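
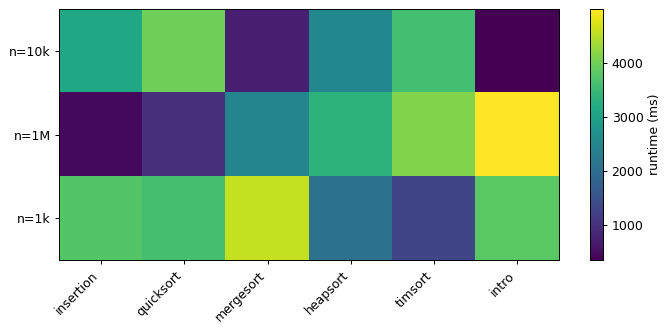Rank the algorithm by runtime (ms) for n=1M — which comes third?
heapsort

Top 4 for n=1M: intro ≈ 5000, timsort ≈ 4000, heapsort ≈ 3500, mergesort ≈ 2500.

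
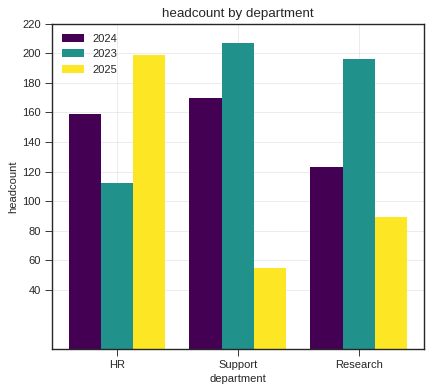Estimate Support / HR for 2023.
Support ≈ 200, HR ≈ 120; 200/120 ≈ 1.67.

≈ 1.67×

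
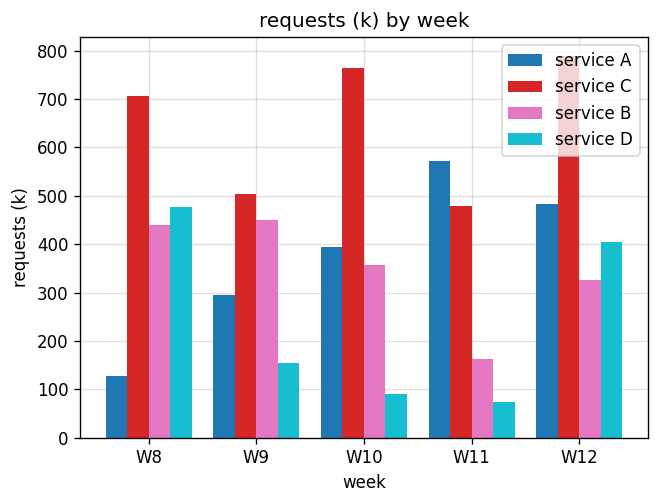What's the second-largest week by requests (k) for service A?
W12

Top 3 for service A: W11 ≈ 600, W12 ≈ 500, W10 ≈ 400.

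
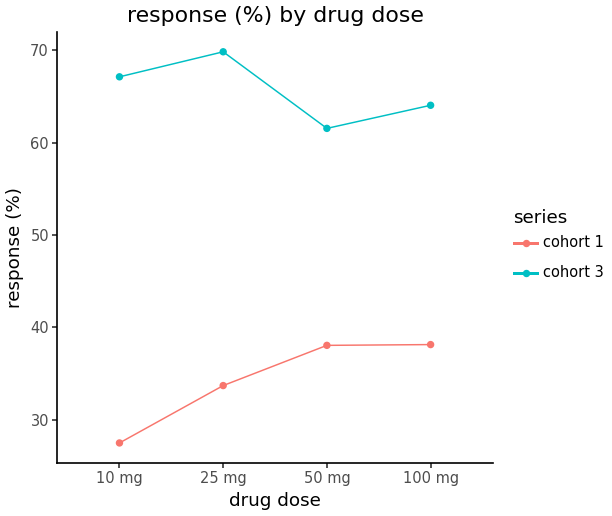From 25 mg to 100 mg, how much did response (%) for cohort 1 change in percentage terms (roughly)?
25 mg ≈ 35, 100 mg ≈ 40; (40 − 35) / 35 ≈ +14.3%.

≈ +14.3%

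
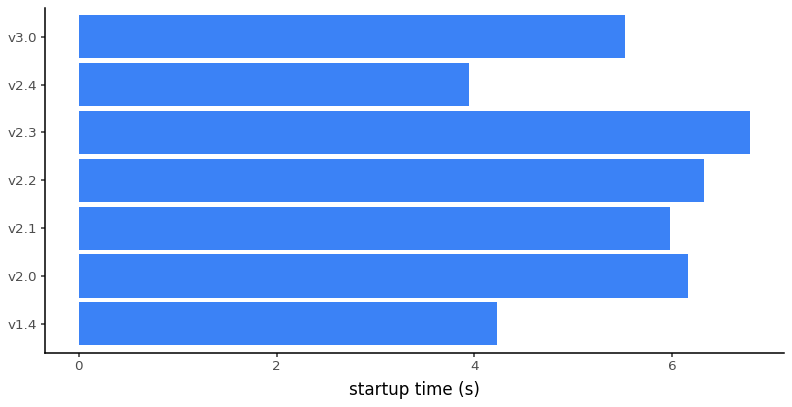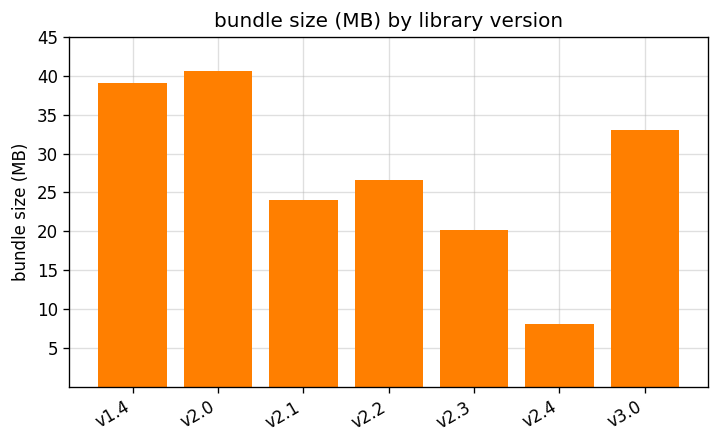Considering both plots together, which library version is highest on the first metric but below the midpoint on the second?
v2.3

Chart 2 median bundle size (MB) ≈ 25; below-median library versions: v2.1, v2.3, v2.4. Among those, v2.3 has the highest startup time (s) (≈ 7).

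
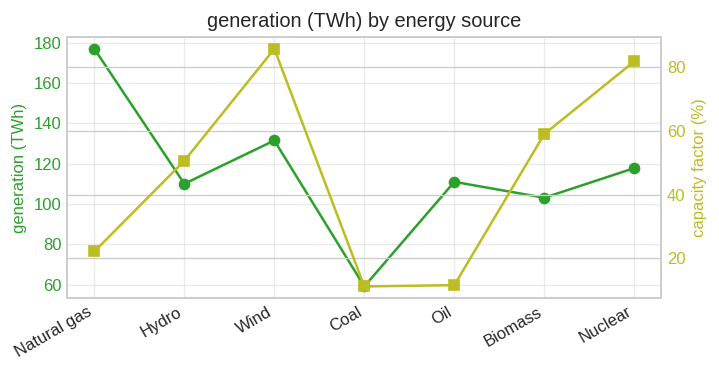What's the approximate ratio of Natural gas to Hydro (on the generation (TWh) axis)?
≈ 1.64×

Natural gas ≈ 180, Hydro ≈ 110; 180/110 ≈ 1.64.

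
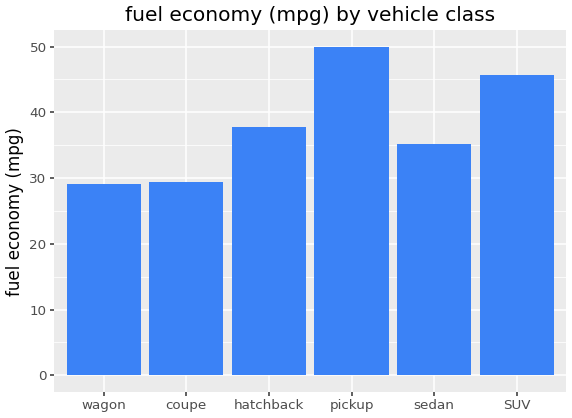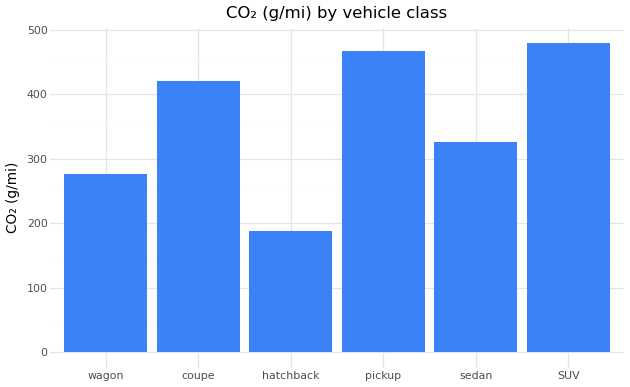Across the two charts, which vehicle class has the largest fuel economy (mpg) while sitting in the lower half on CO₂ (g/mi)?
Chart 2 median CO₂ (g/mi) ≈ 350; below-median vehicle classes: wagon, hatchback, sedan. Among those, hatchback has the highest fuel economy (mpg) (≈ 40).

hatchback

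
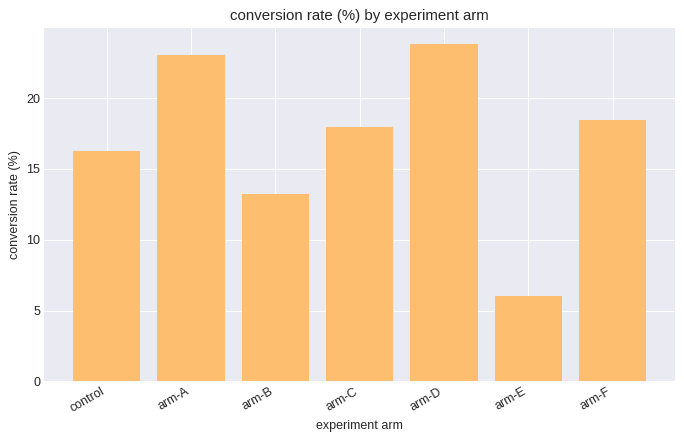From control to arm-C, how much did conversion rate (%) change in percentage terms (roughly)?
≈ +12.5%

control ≈ 16, arm-C ≈ 18; (18 − 16) / 16 ≈ +12.5%.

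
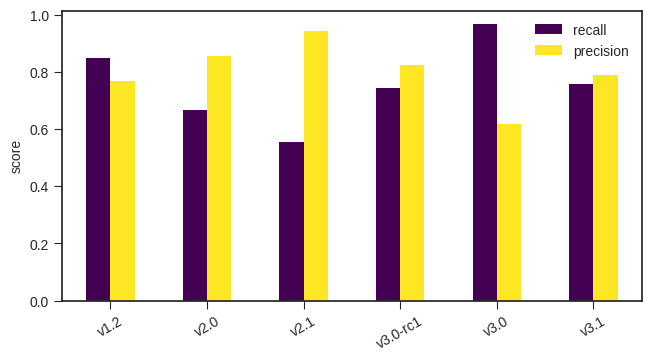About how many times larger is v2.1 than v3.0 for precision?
≈ 1.5×

v2.1 ≈ 0.9, v3.0 ≈ 0.6; 0.9/0.6 ≈ 1.5.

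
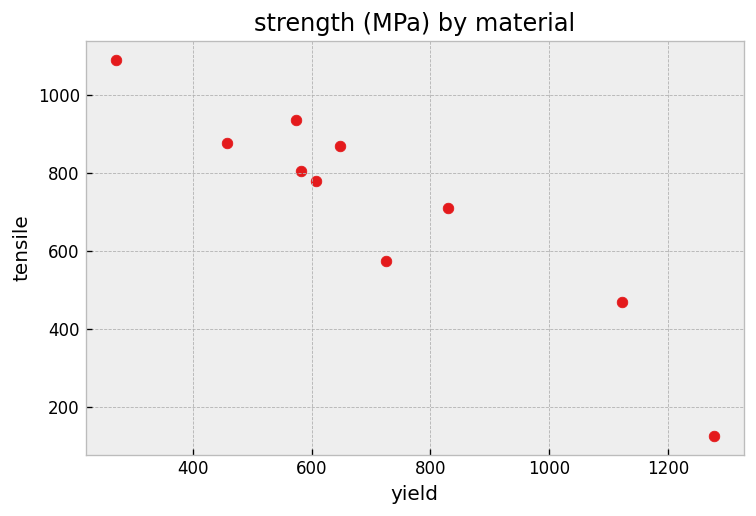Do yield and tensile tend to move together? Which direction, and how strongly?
Points are negatively correlated; strong (|r| ≈ 0.9).

negative, strong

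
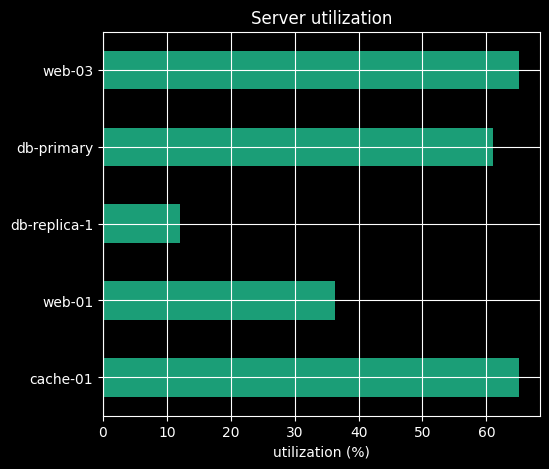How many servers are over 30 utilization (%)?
4

Above 30: cache-01, web-01, db-primary, web-03.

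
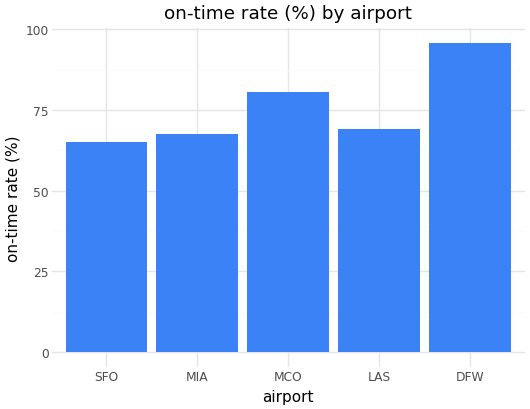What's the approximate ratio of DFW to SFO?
≈ 1.43×

DFW ≈ 100, SFO ≈ 70; 100/70 ≈ 1.43.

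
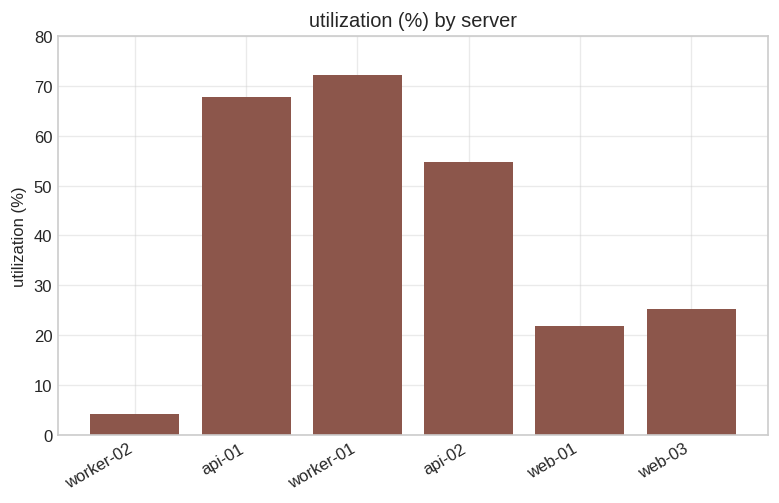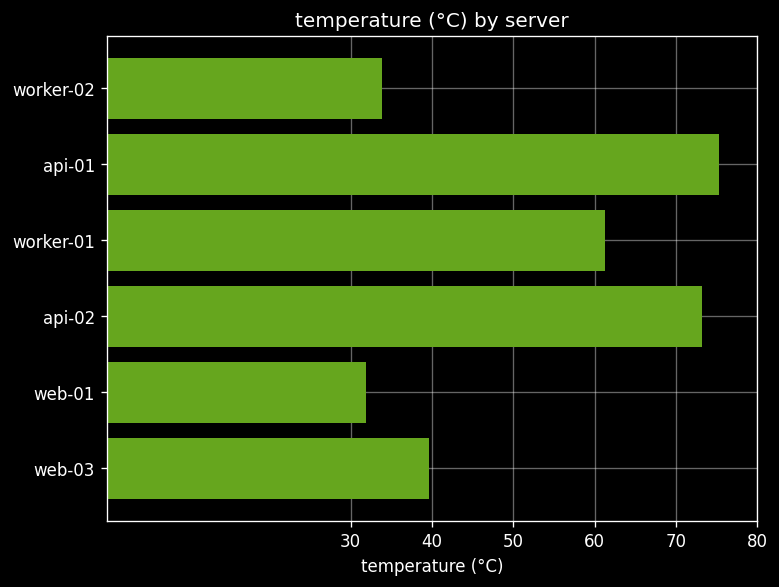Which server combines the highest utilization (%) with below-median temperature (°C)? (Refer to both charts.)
Chart 2 median temperature (°C) ≈ 50; below-median servers: worker-02, web-01, web-03. Among those, web-03 has the highest utilization (%) (≈ 30).

web-03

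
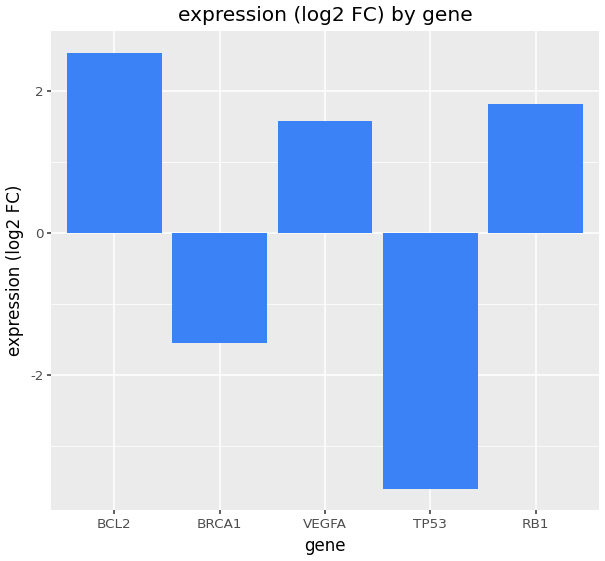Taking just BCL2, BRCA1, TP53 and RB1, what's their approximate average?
≈ 0

(3 + -2 + -4 + 2) / 4 ≈ 0.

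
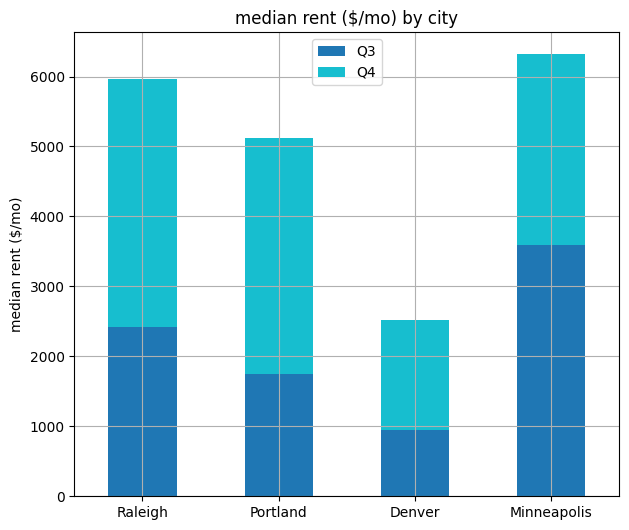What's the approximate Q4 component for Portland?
Q4 top ≈ 5000, bottom ≈ 2000; segment ≈ 3000.

≈ 3000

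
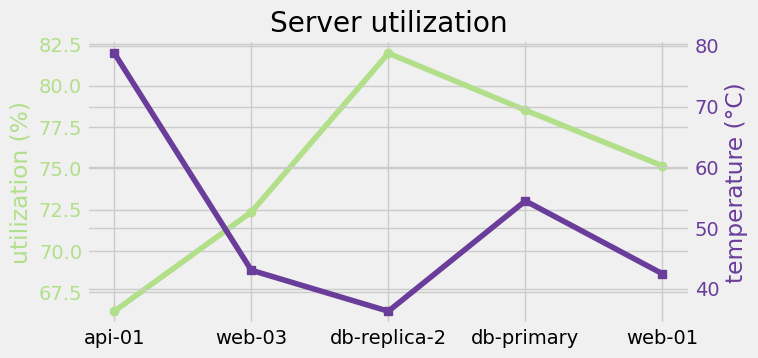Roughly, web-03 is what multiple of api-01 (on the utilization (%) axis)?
web-03 ≈ 72, api-01 ≈ 66; 72/66 ≈ 1.09.

≈ 1.09×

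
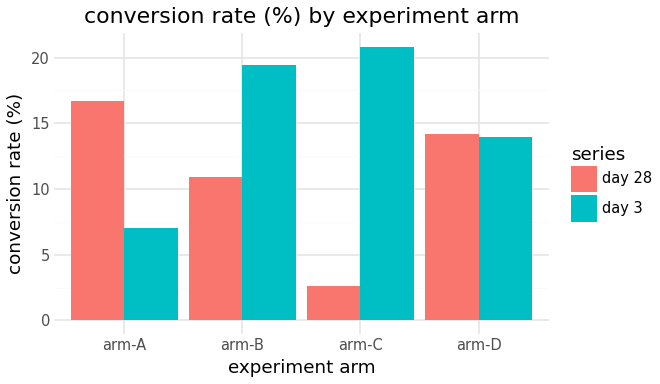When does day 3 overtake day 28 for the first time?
arm-B

arm-A: day 3 ≈ 8 vs day 28 ≈ 16 (not yet); arm-B: day 3 ≈ 20 vs day 28 ≈ 10 (first crossover).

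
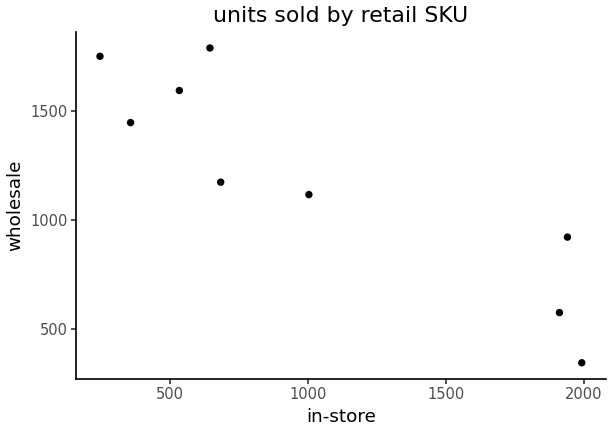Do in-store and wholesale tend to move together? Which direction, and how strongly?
negative, strong

Points are negatively correlated; strong (|r| ≈ 0.9).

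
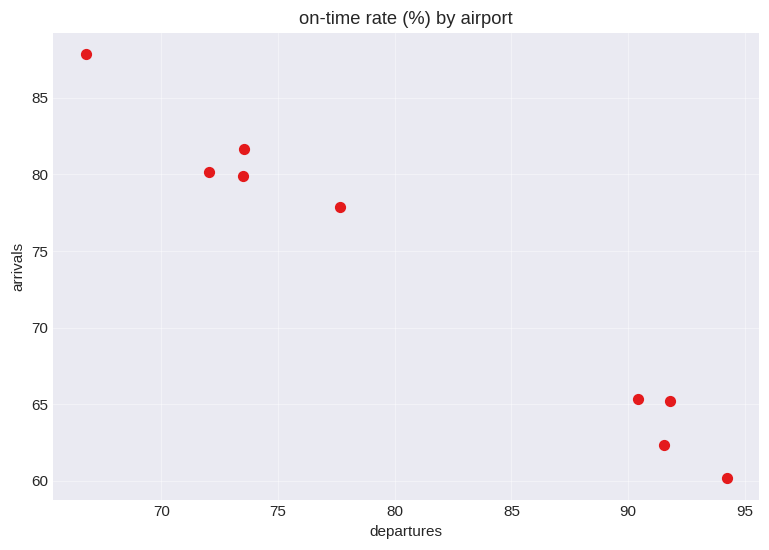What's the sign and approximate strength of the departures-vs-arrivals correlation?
Points are negatively correlated; strong (|r| ≈ 1.0).

negative, strong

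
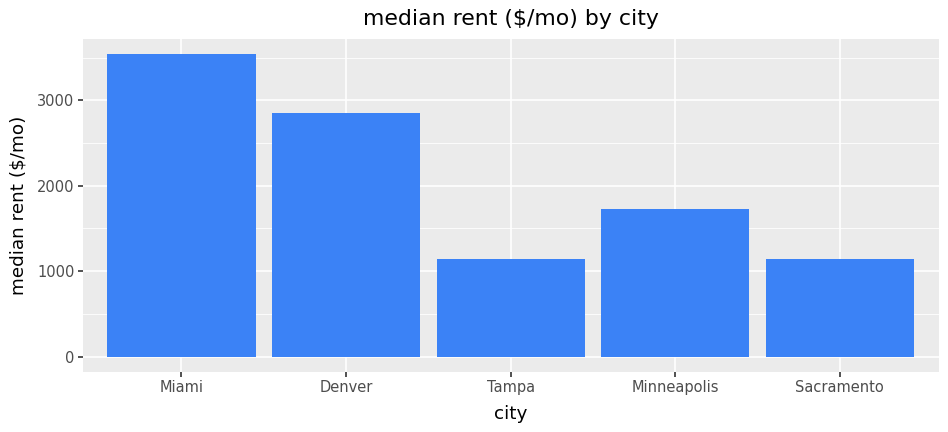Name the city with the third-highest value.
Minneapolis

Top 4: Miami ≈ 3500, Denver ≈ 3000, Minneapolis ≈ 1500, Sacramento ≈ 1000.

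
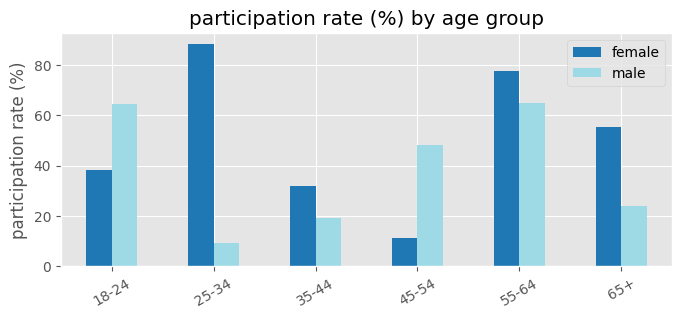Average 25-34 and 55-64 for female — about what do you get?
(90 + 80) / 2 ≈ 85.

≈ 85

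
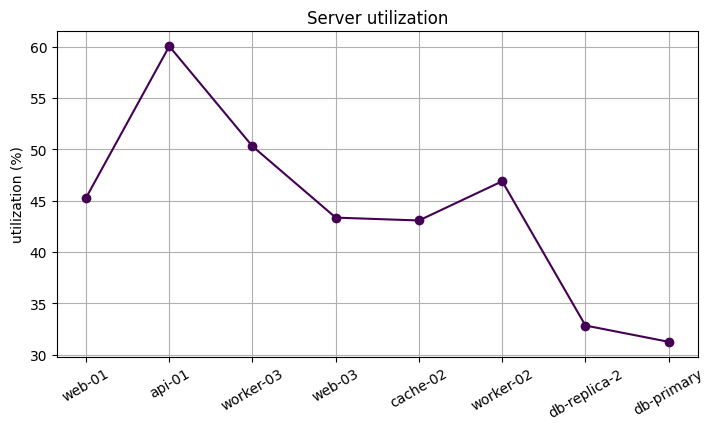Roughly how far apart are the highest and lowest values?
≈ 30

Max api-01 ≈ 60, min db-primary ≈ 30; range ≈ 30.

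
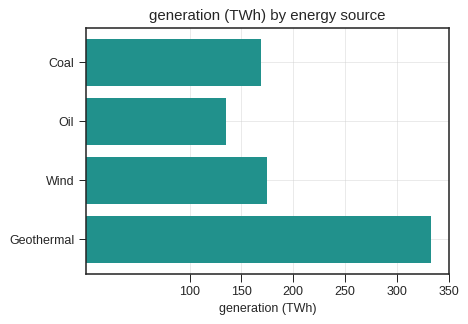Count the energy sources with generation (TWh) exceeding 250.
1

Above 250: Geothermal.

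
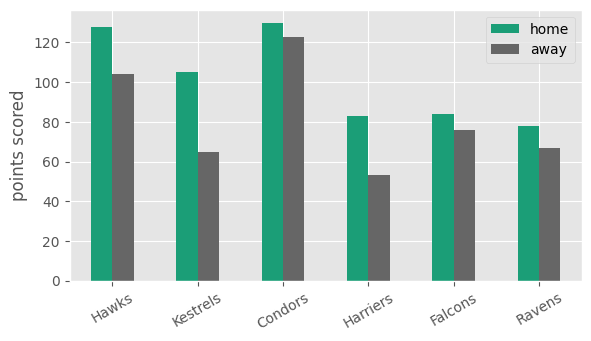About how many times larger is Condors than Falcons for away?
Condors ≈ 120, Falcons ≈ 80; 120/80 ≈ 1.5.

≈ 1.5×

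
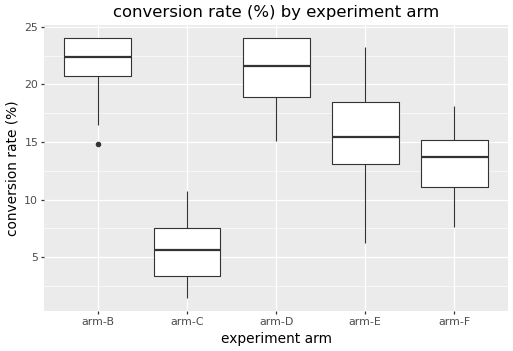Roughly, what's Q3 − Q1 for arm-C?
Q3 ≈ 8, Q1 ≈ 4; IQR ≈ 4.

≈ 4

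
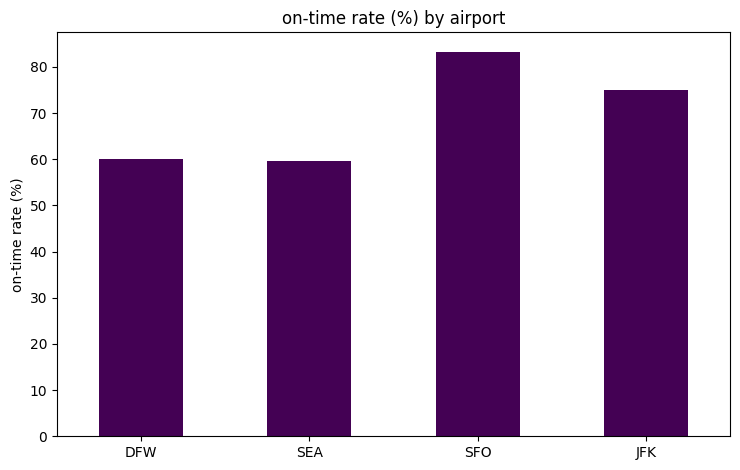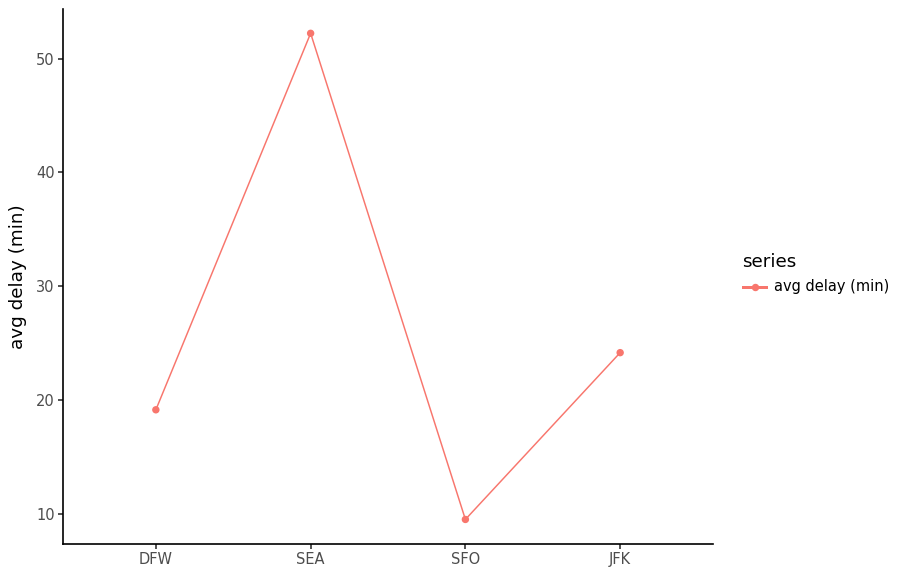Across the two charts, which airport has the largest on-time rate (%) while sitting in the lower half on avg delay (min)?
SFO

Chart 2 median avg delay (min) ≈ 20; below-median airports: DFW, SFO. Among those, SFO has the highest on-time rate (%) (≈ 80).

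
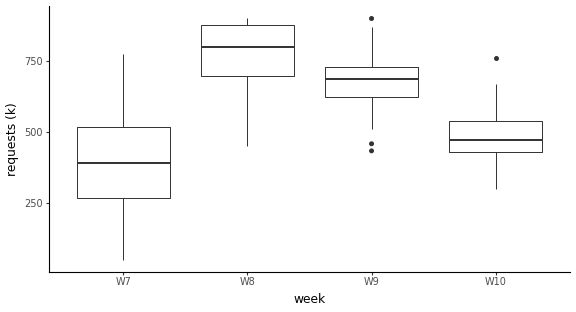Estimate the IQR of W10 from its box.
Q3 ≈ 550, Q1 ≈ 450; IQR ≈ 100.

≈ 100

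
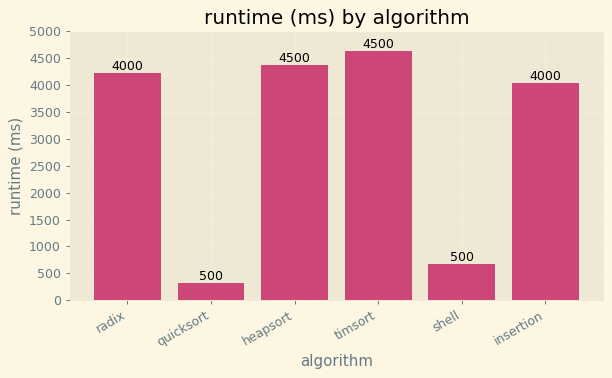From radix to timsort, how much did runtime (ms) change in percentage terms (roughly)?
radix ≈ 4000, timsort ≈ 4500; (4500 − 4000) / 4000 ≈ +12.5%.

≈ +12.5%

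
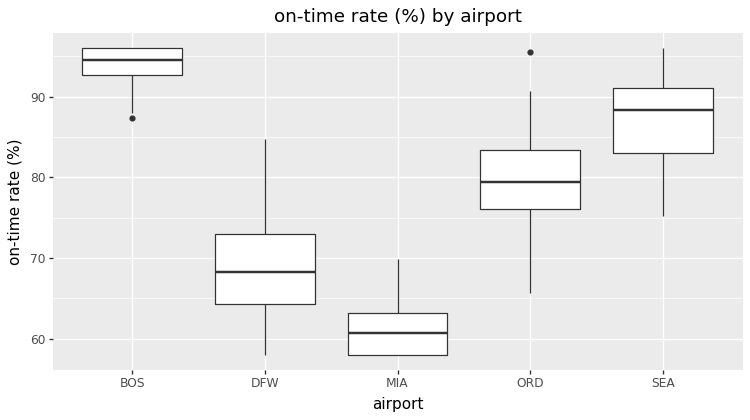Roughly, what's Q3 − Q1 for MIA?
≈ 5

Q3 ≈ 65, Q1 ≈ 60; IQR ≈ 5.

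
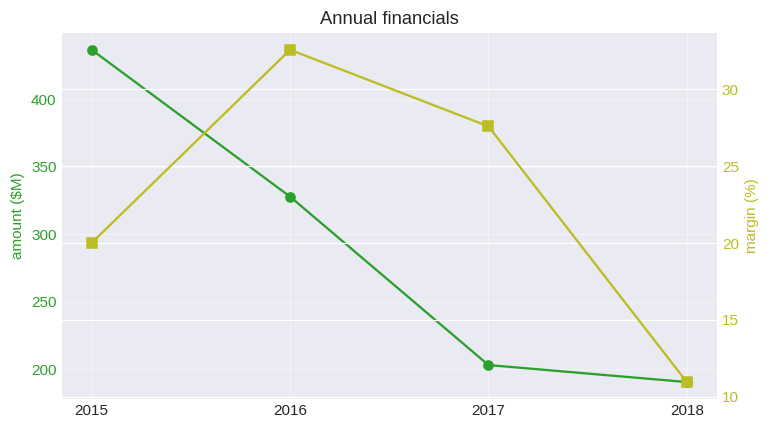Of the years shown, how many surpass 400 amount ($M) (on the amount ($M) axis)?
Above 400: 2015.

1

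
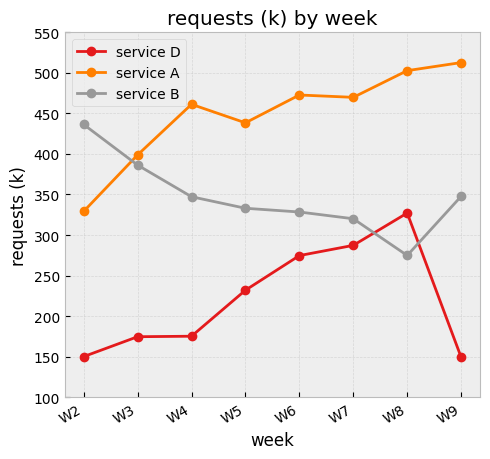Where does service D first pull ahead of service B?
W7: service D ≈ 300 vs service B ≈ 300 (not yet); W8: service D ≈ 350 vs service B ≈ 250 (first crossover).

W8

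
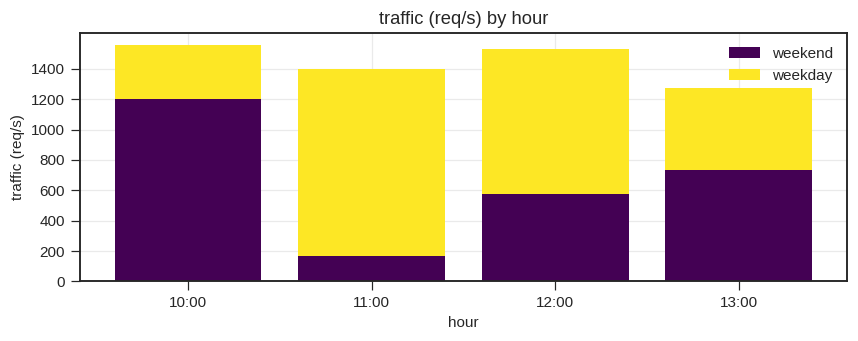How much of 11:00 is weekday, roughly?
weekday top ≈ 1400, bottom ≈ 200; segment ≈ 1200.

≈ 1200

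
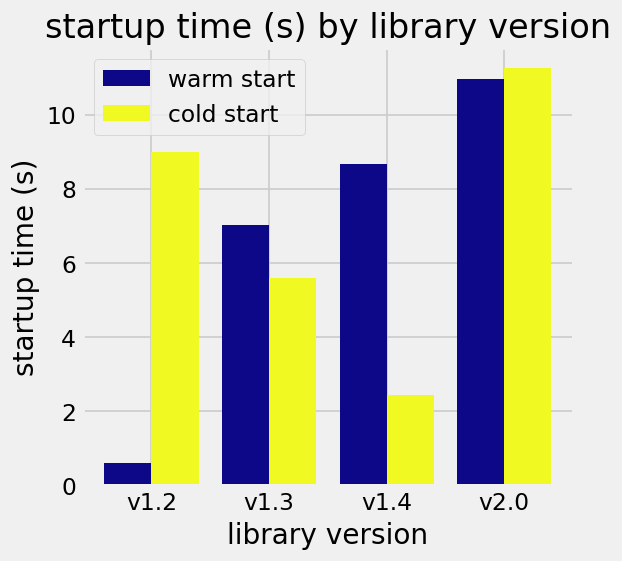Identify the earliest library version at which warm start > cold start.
v1.2: warm start ≈ 1 vs cold start ≈ 9 (not yet); v1.3: warm start ≈ 7 vs cold start ≈ 6 (first crossover).

v1.3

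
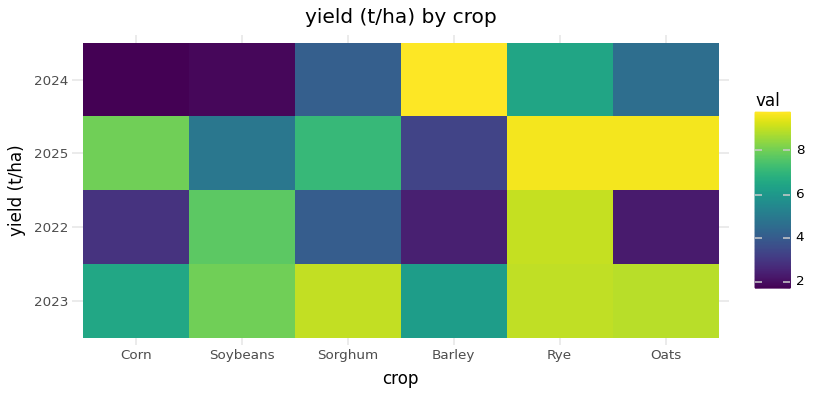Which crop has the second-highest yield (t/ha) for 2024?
Top 3 for 2024: Barley ≈ 10, Rye ≈ 6, Oats ≈ 5.

Rye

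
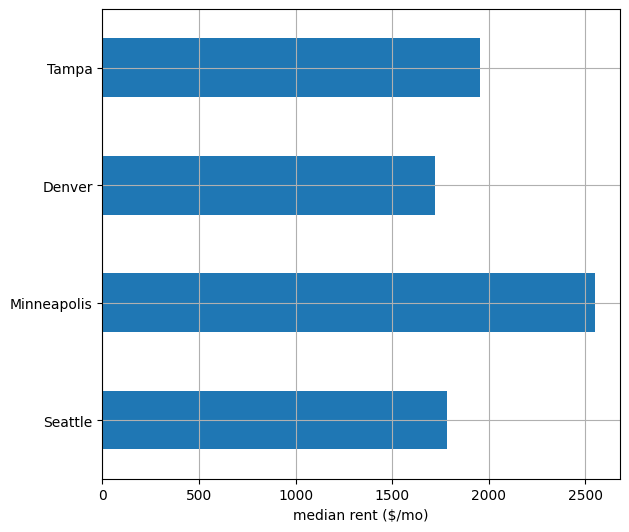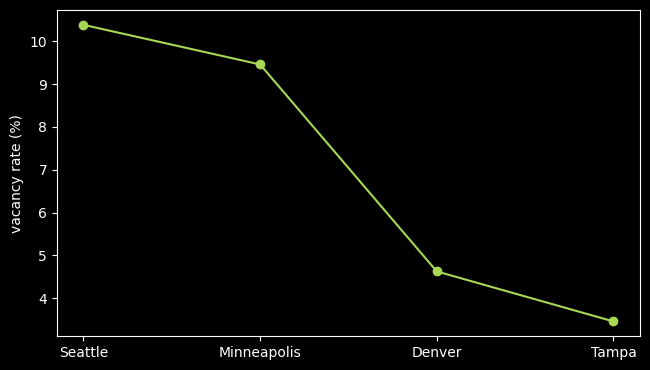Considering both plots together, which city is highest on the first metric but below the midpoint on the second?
Chart 2 median vacancy rate (%) ≈ 7; below-median cities: Denver, Tampa. Among those, Tampa has the highest median rent ($/mo) (≈ 2000).

Tampa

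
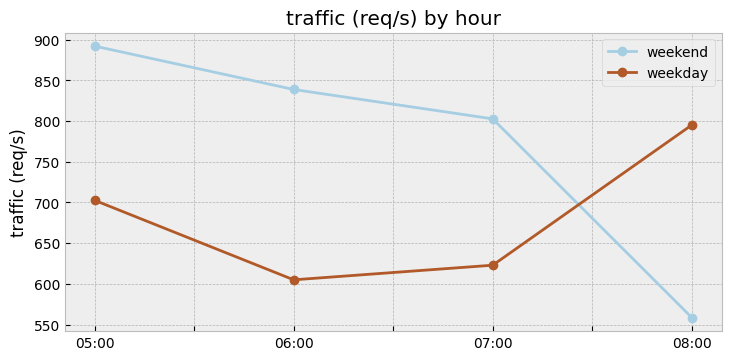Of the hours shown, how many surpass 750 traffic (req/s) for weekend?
Above 750: 05:00, 06:00, 07:00.

3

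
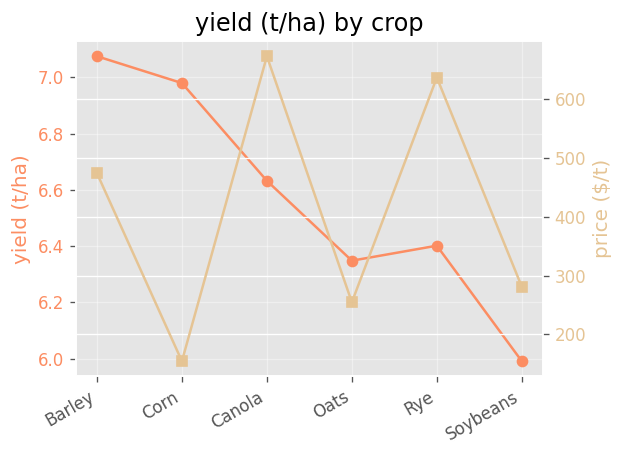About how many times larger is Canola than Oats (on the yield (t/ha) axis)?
≈ 1.05×

Canola ≈ 6.6, Oats ≈ 6.3; 6.6/6.3 ≈ 1.05.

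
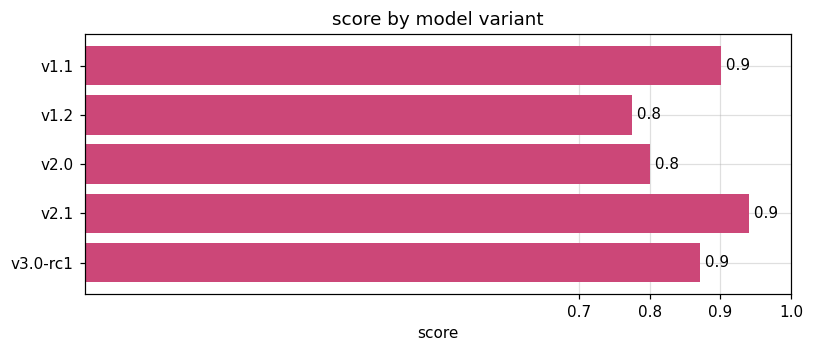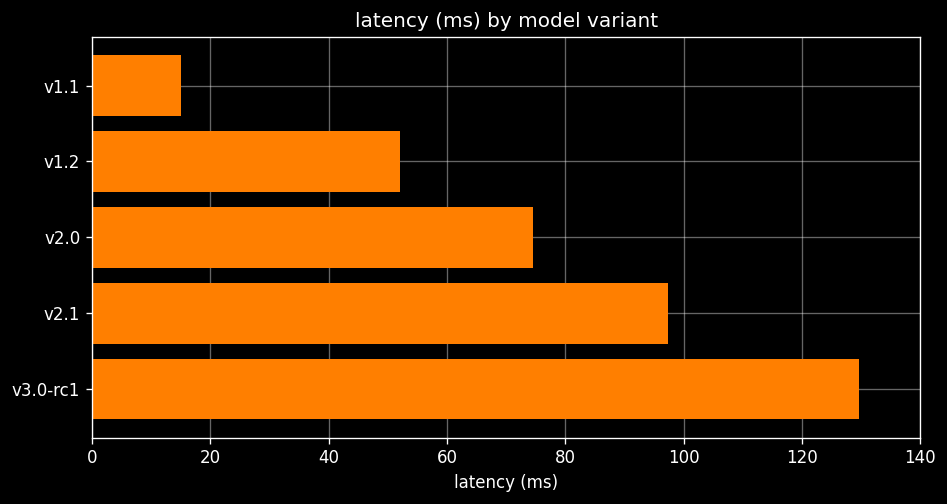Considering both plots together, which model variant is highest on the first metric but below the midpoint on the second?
v1.1

Chart 2 median latency (ms) ≈ 80; below-median model variants: v1.1, v1.2. Among those, v1.1 has the highest score (≈ 0.9).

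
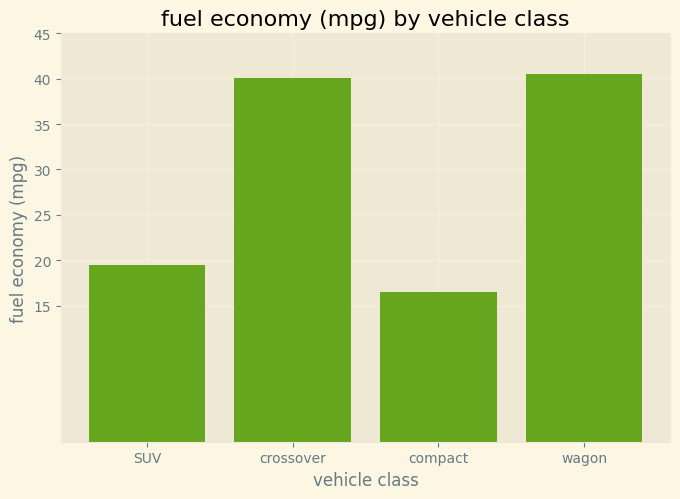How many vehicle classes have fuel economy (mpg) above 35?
Above 35: crossover, wagon.

2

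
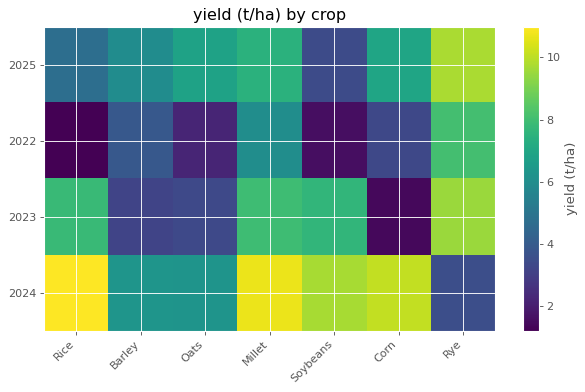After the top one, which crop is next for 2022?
Top 3 for 2022: Rye ≈ 8, Millet ≈ 6, Barley ≈ 4.

Millet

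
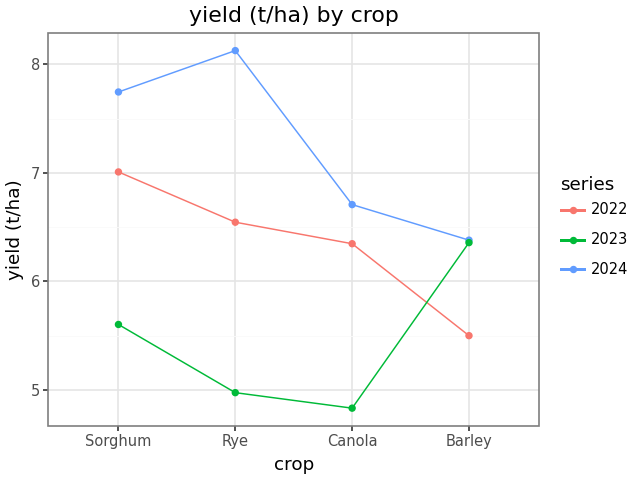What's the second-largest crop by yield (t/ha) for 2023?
Sorghum

Top 3 for 2023: Barley ≈ 6.5, Sorghum ≈ 5.5, Rye ≈ 5.0.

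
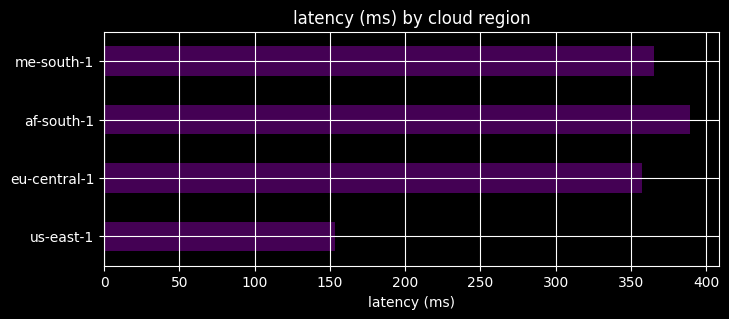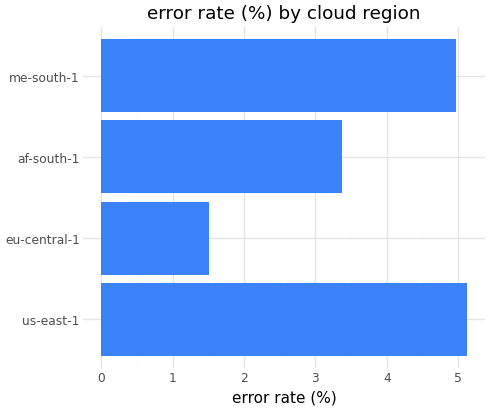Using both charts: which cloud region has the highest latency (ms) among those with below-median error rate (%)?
Chart 2 median error rate (%) ≈ 4; below-median cloud regions: eu-central-1, af-south-1. Among those, af-south-1 has the highest latency (ms) (≈ 400).

af-south-1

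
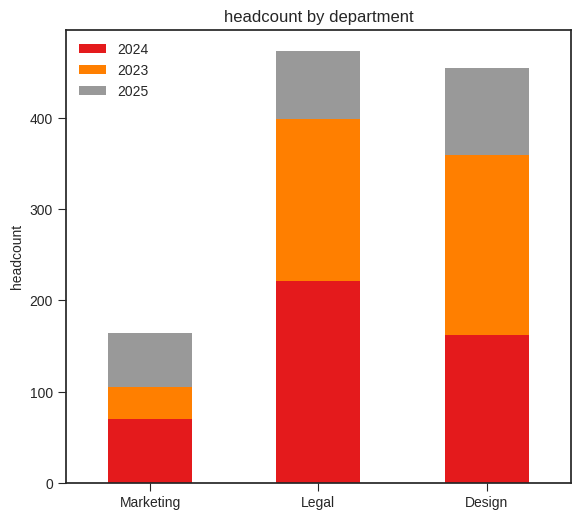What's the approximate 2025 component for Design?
≈ 100

2025 top ≈ 450, bottom ≈ 350; segment ≈ 100.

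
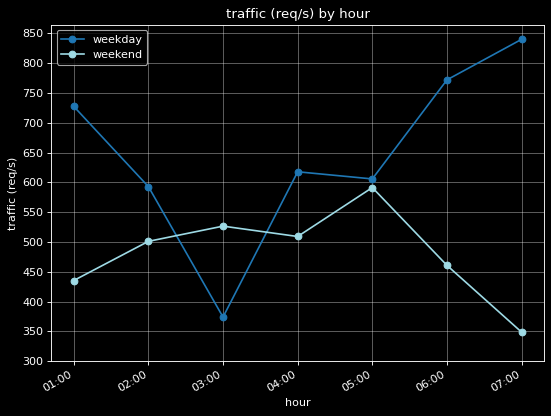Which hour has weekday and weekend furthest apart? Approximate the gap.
07:00, ≈ 500 req/s

07:00: weekday ≈ 850, weekend ≈ 350 → gap ≈ 500. Next-largest (06:00) is only ≈ 300.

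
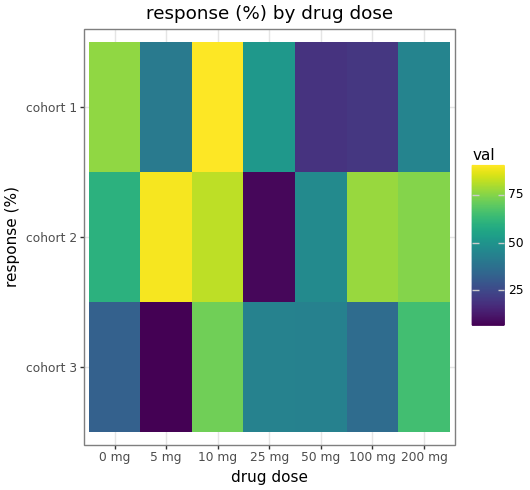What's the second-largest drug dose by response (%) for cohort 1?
Top 3 for cohort 1: 10 mg ≈ 90, 0 mg ≈ 80, 25 mg ≈ 50.

0 mg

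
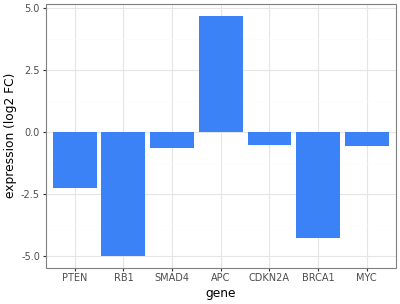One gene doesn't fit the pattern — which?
APC ≈ 5; the rest sit between ≈ -5 and ≈ -1.

APC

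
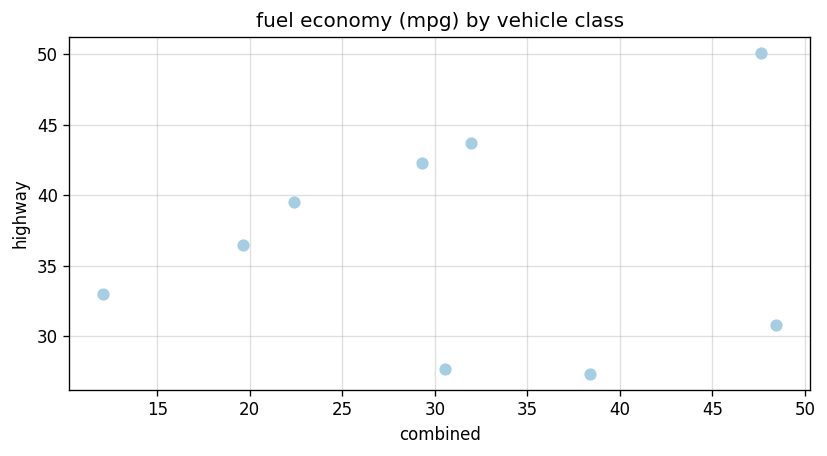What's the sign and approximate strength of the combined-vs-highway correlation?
Points are roughly uncorrelated; weak (|r| ≈ 0.1).

no clear correlation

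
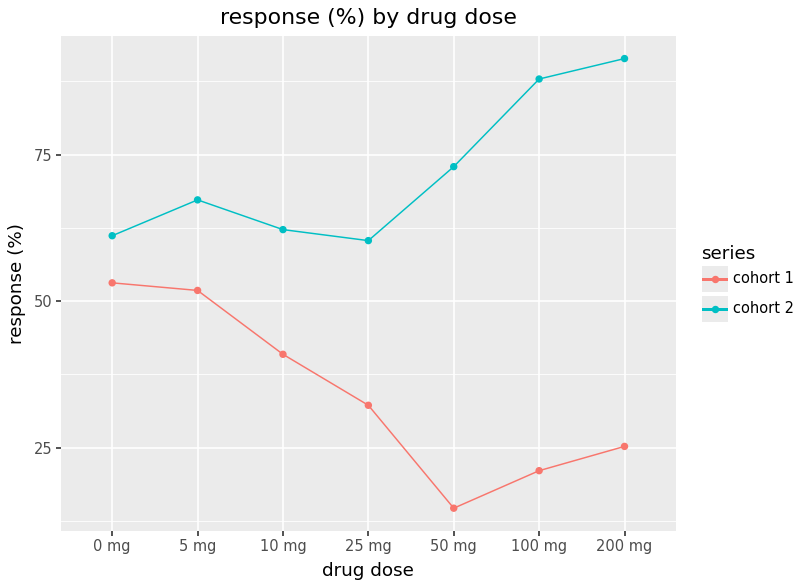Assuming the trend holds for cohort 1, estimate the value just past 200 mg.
Last three: 10, 20, 30 → slope ≈ 10/step → next ≈ 40.

≈ 40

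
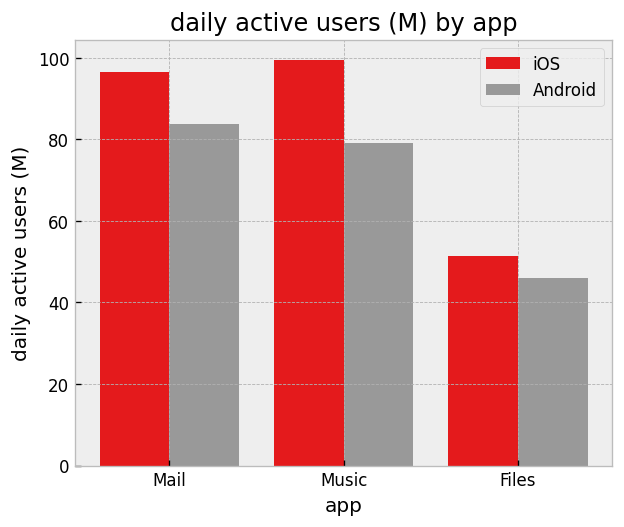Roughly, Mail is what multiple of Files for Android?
Mail ≈ 80, Files ≈ 50; 80/50 ≈ 1.6.

≈ 1.6×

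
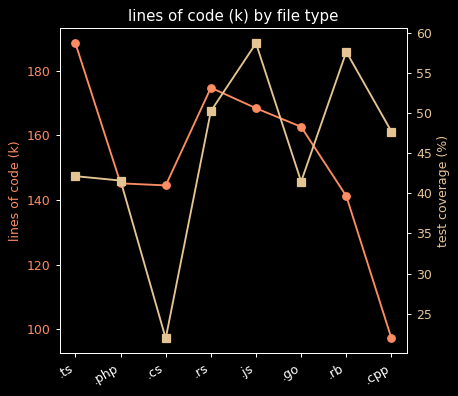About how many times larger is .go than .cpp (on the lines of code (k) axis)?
.go ≈ 160, .cpp ≈ 100; 160/100 ≈ 1.6.

≈ 1.6×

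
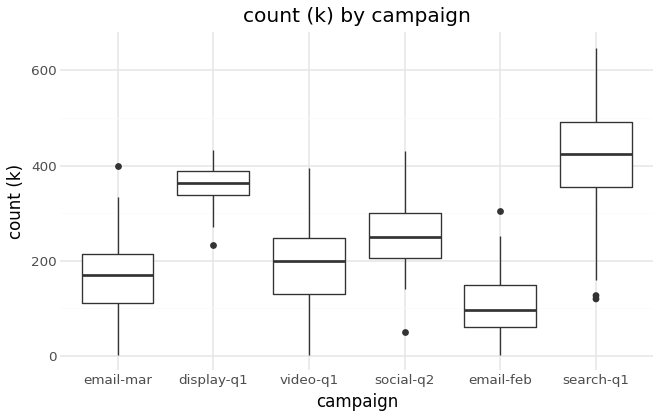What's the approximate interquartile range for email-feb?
Q3 ≈ 150, Q1 ≈ 50; IQR ≈ 100.

≈ 100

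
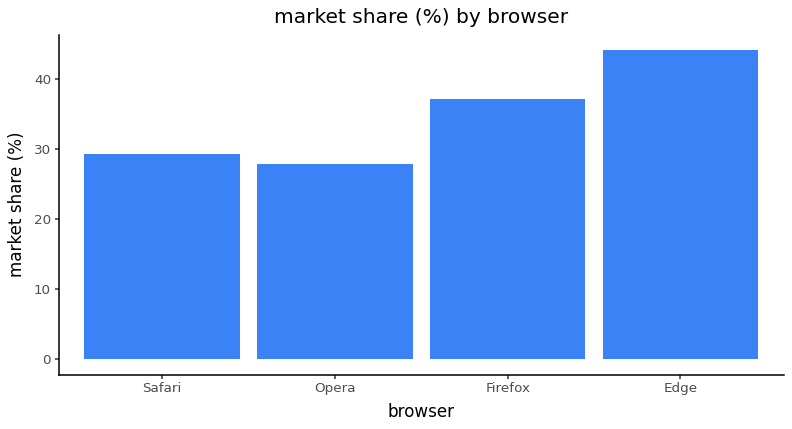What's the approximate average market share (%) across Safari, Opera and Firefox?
≈ 32

(30 + 30 + 35) / 3 ≈ 32.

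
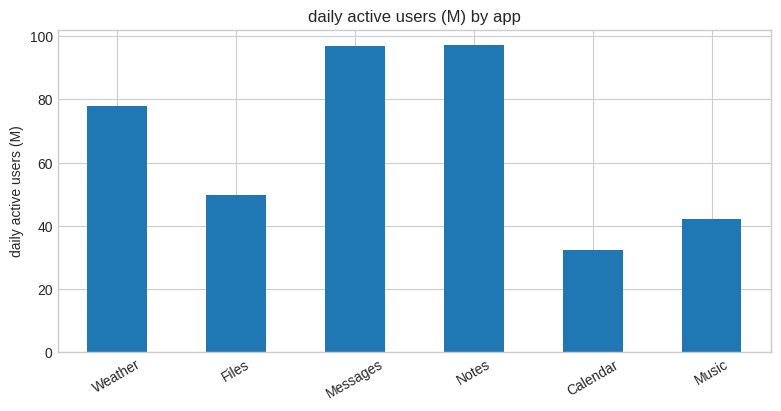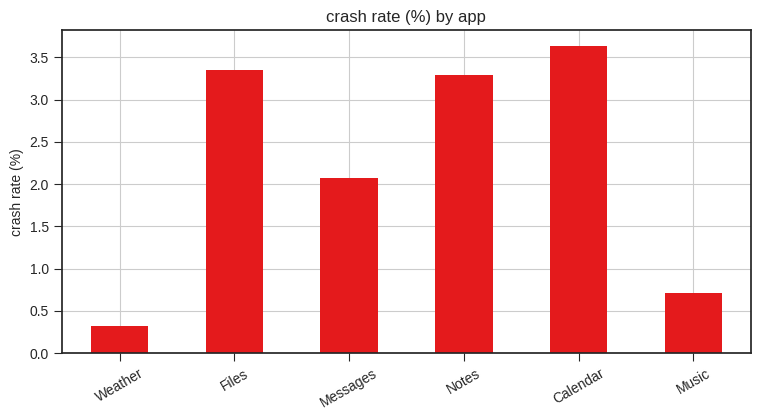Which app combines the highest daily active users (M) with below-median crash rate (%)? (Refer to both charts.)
Messages

Chart 2 median crash rate (%) ≈ 2.5; below-median apps: Weather, Messages, Music. Among those, Messages has the highest daily active users (M) (≈ 100).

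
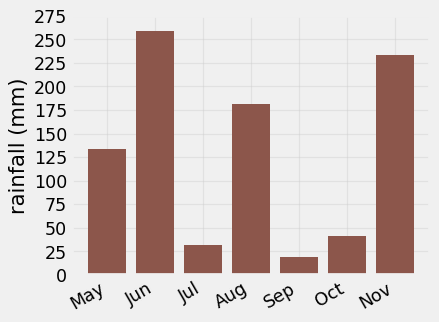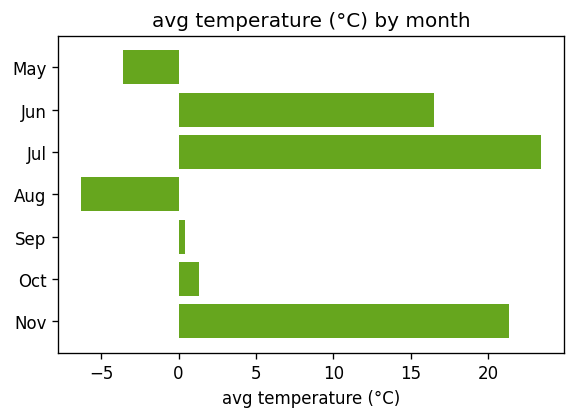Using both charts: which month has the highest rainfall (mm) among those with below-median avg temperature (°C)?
Aug

Chart 2 median avg temperature (°C) ≈ 0; below-median months: May, Aug, Sep. Among those, Aug has the highest rainfall (mm) (≈ 175).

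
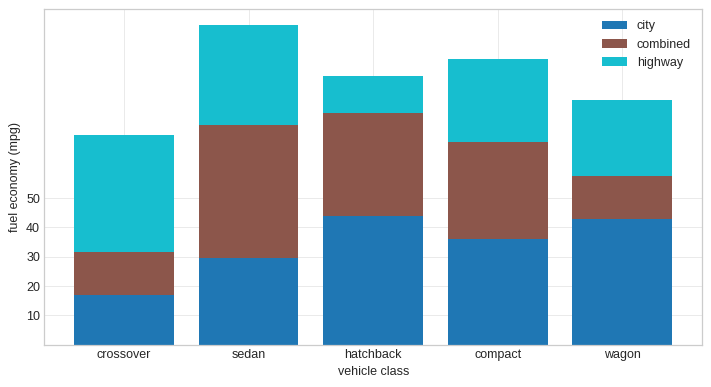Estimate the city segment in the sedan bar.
city top ≈ 30, bottom ≈ 0; segment ≈ 30.

≈ 30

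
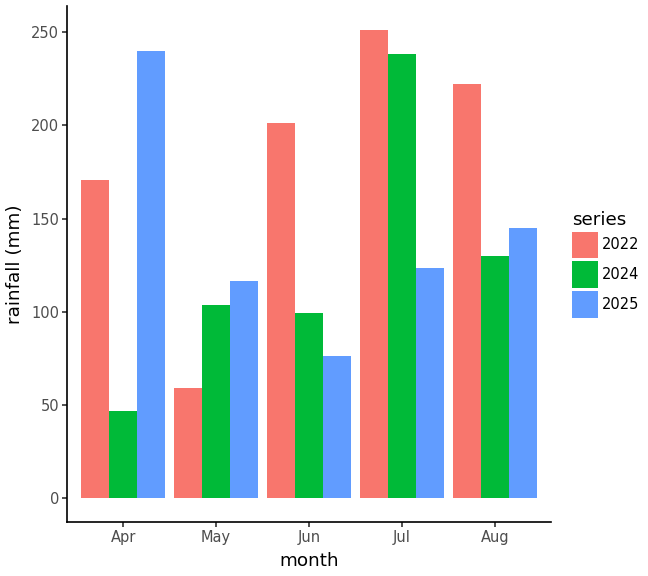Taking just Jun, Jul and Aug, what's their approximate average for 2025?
≈ 117

(75 + 125 + 150) / 3 ≈ 117.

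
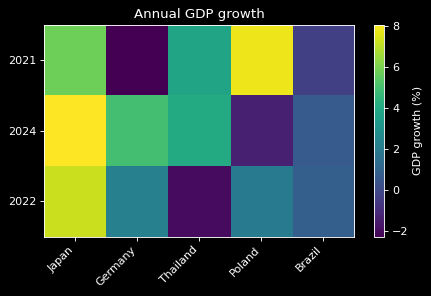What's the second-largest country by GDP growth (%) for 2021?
Japan

Top 3 for 2021: Poland ≈ 8, Japan ≈ 6, Thailand ≈ 4.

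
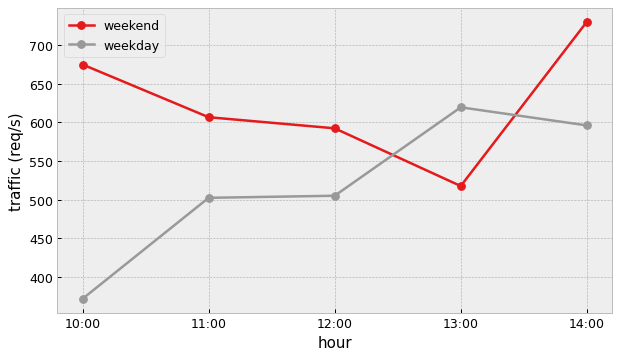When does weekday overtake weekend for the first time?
13:00

12:00: weekday ≈ 500 vs weekend ≈ 600 (not yet); 13:00: weekday ≈ 600 vs weekend ≈ 500 (first crossover).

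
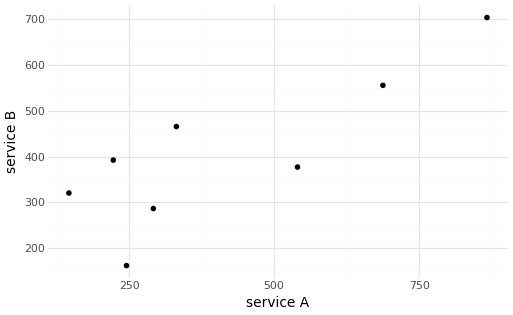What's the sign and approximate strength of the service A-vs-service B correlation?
Points are positively correlated; strong (|r| ≈ 0.8).

positive, strong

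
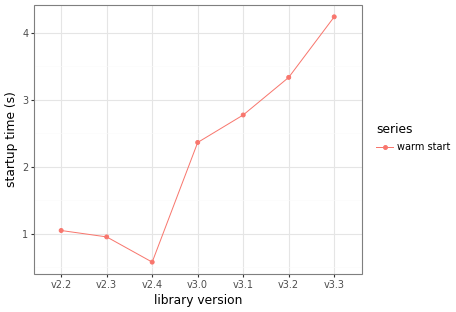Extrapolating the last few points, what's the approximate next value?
Last three: 3.0, 3.5, 4.0 → slope ≈ 0.5/step → next ≈ 4.5.

≈ 4.5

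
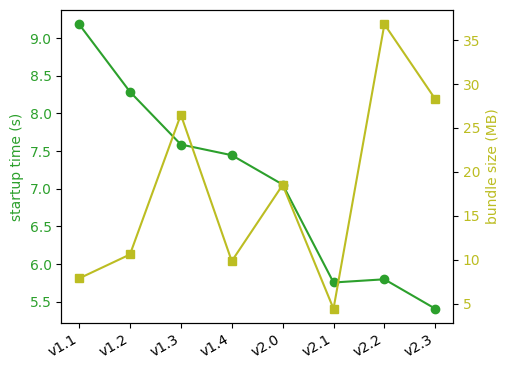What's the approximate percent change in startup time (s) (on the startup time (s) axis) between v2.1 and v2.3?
v2.1 ≈ 6.0, v2.3 ≈ 5.5; (5.5 − 6.0) / 6.0 ≈ -8.3%.

≈ -8.3%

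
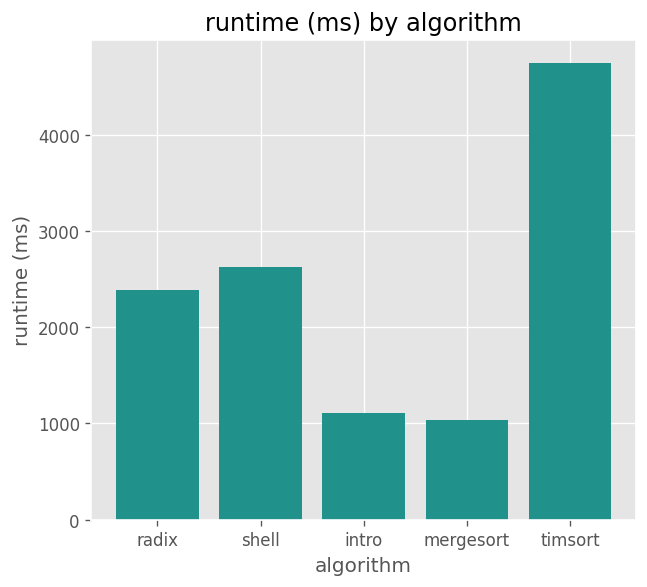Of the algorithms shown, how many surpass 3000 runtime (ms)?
Above 3000: timsort.

1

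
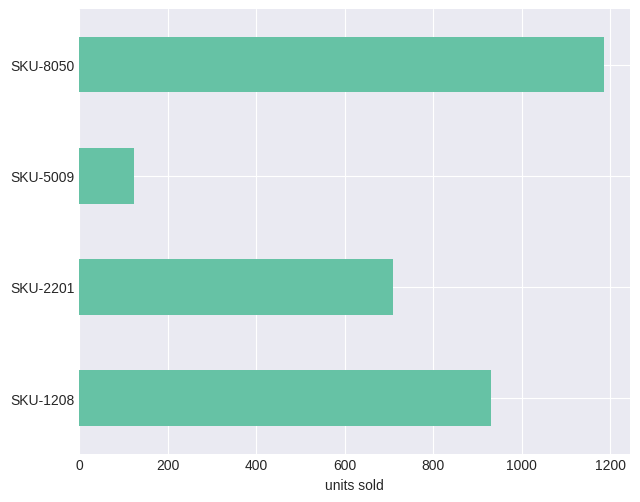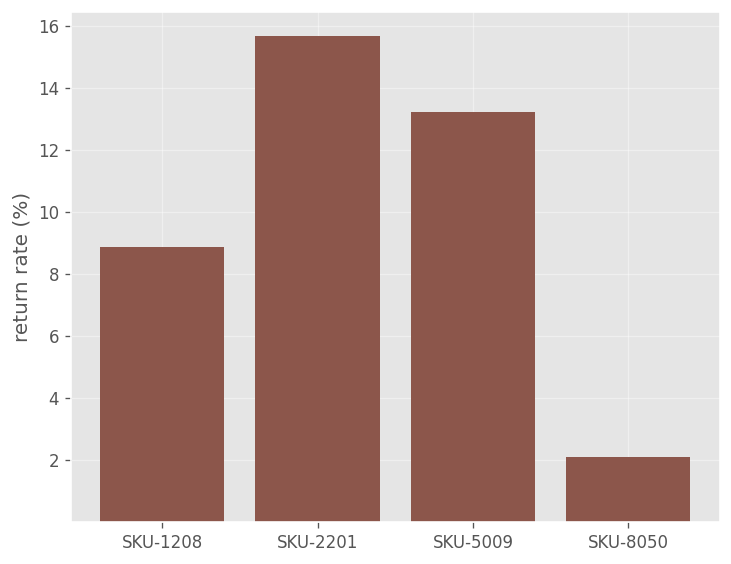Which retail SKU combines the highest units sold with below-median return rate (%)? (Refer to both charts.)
Chart 2 median return rate (%) ≈ 12; below-median retail SKUs: SKU-1208, SKU-8050. Among those, SKU-8050 has the highest units sold (≈ 1200).

SKU-8050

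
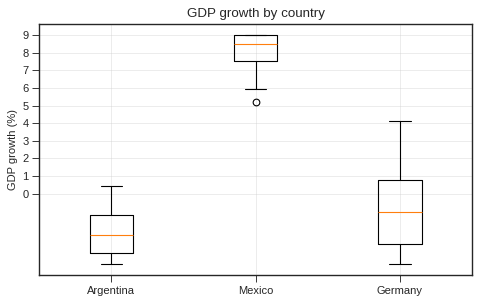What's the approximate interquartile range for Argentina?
Q3 ≈ -1, Q1 ≈ -3; IQR ≈ 2.

≈ 2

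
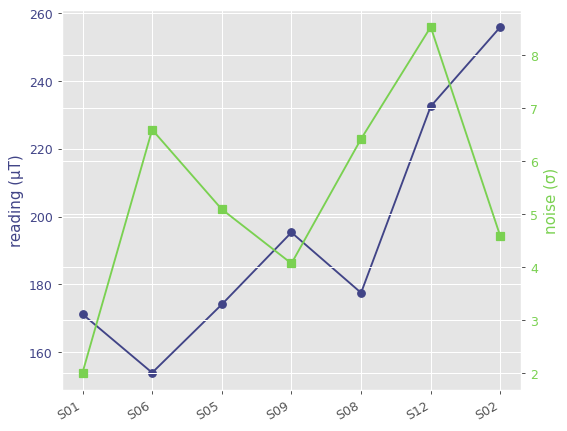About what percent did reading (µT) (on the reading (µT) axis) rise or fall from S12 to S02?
S12 ≈ 230, S02 ≈ 260; (260 − 230) / 230 ≈ +13%.

≈ +13%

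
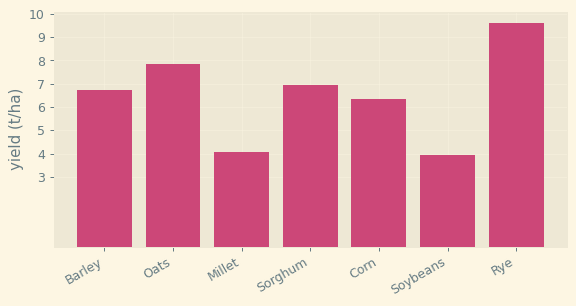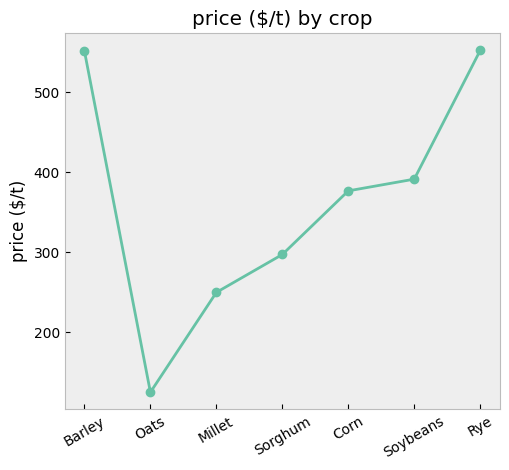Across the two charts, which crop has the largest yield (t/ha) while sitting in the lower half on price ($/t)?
Chart 2 median price ($/t) ≈ 400; below-median crops: Oats, Millet, Sorghum. Among those, Oats has the highest yield (t/ha) (≈ 8).

Oats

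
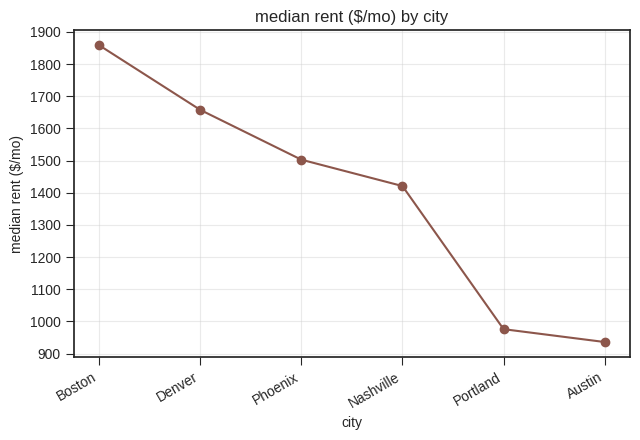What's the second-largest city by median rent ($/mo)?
Top 3: Boston ≈ 1900, Denver ≈ 1700, Phoenix ≈ 1500.

Denver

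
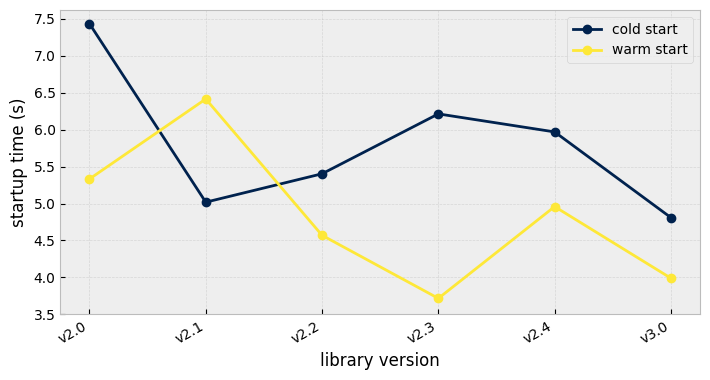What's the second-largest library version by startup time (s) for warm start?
v2.0

Top 3 for warm start: v2.1 ≈ 6.5, v2.0 ≈ 5.5, v2.4 ≈ 5.0.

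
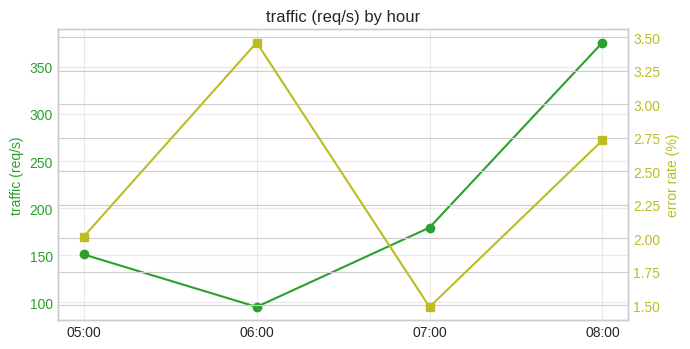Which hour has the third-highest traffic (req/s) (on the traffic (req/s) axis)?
Top 4 (on the traffic (req/s) axis): 08:00 ≈ 375, 07:00 ≈ 175, 05:00 ≈ 150, 06:00 ≈ 100.

05:00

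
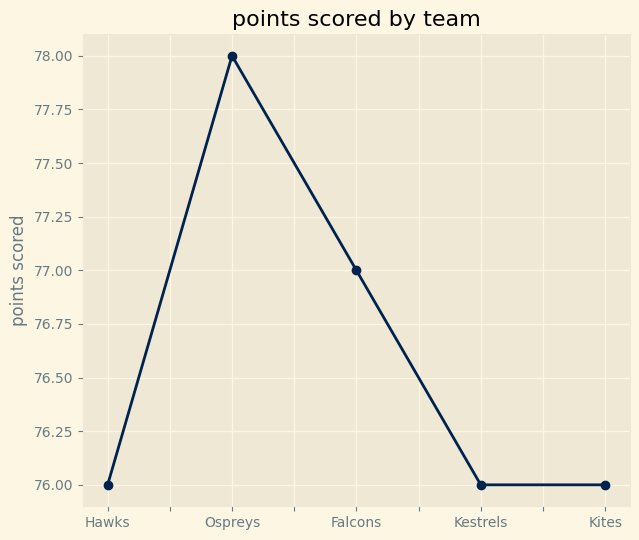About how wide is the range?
≈ 2.0

Max Ospreys ≈ 78.0, min Hawks ≈ 76.0; range ≈ 2.0.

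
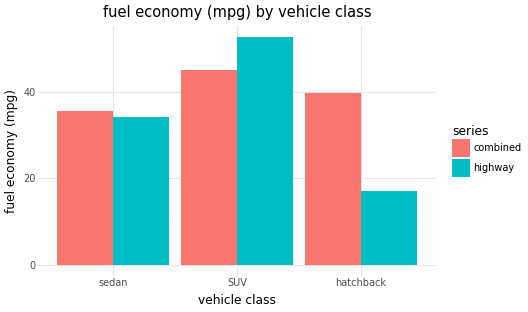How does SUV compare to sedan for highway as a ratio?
≈ 1.57×

SUV ≈ 55, sedan ≈ 35; 55/35 ≈ 1.57.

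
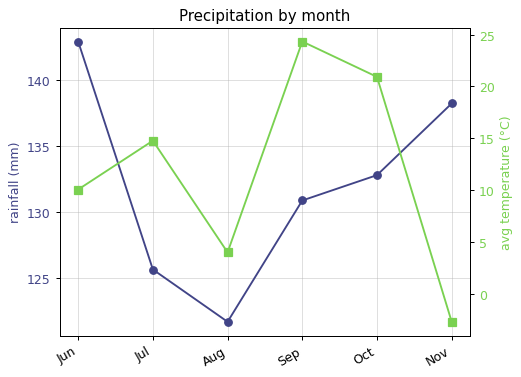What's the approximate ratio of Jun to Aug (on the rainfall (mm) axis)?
Jun ≈ 142, Aug ≈ 122; 142/122 ≈ 1.16.

≈ 1.16×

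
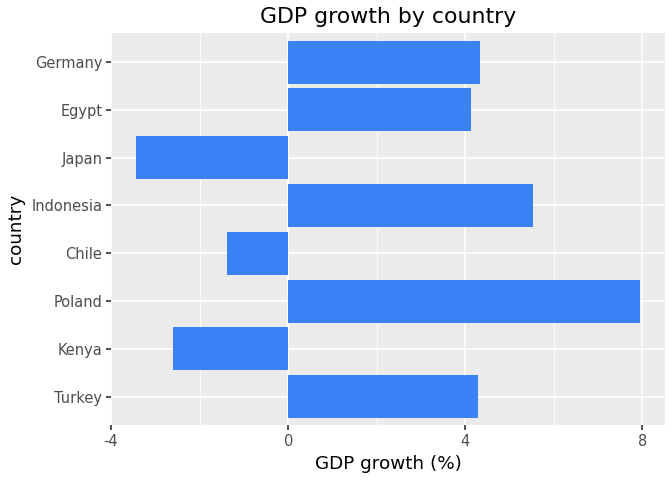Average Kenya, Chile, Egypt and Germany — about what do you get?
(-3 + -1 + 4 + 4) / 4 ≈ 1.

≈ 1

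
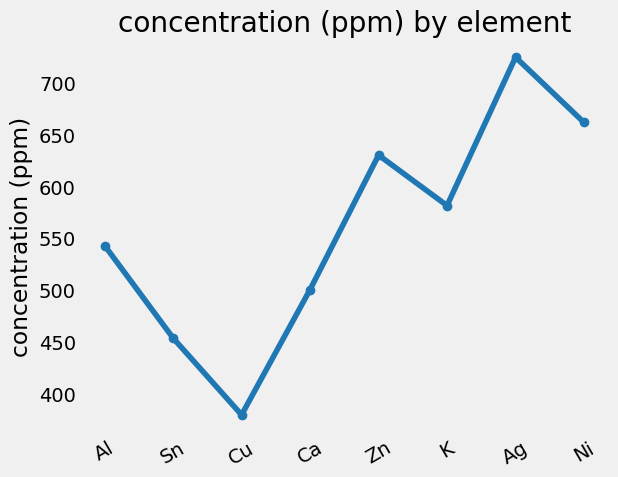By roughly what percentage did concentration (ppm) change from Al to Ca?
Al ≈ 550, Ca ≈ 500; (500 − 550) / 550 ≈ -9.1%.

≈ -9.1%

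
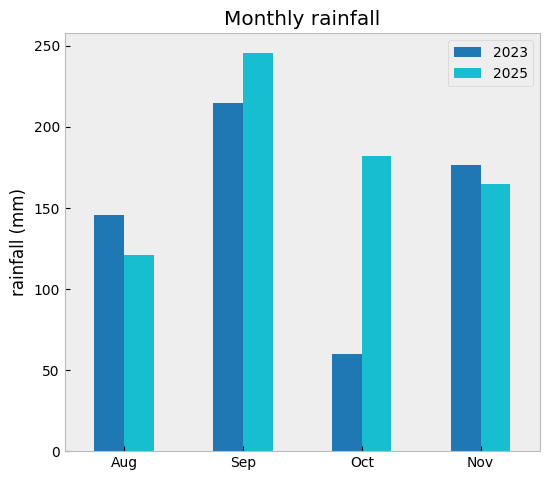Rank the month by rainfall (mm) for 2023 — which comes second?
Top 3 for 2023: Sep ≈ 225, Nov ≈ 175, Aug ≈ 150.

Nov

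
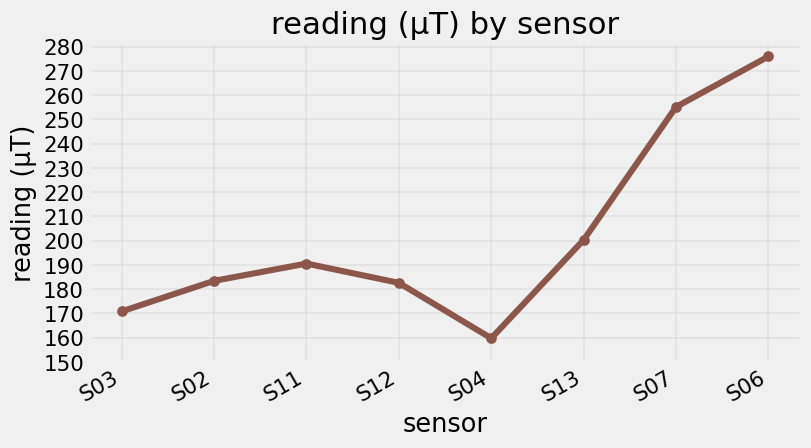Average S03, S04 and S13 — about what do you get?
≈ 177

(170 + 160 + 200) / 3 ≈ 177.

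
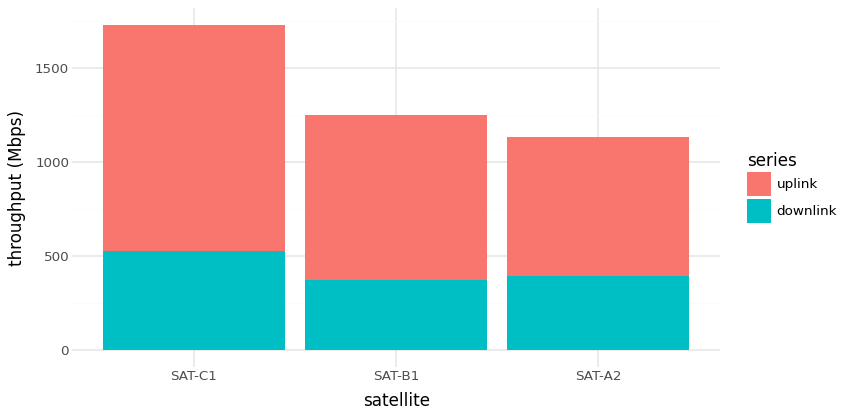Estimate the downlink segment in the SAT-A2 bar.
downlink top ≈ 400, bottom ≈ 0; segment ≈ 400.

≈ 400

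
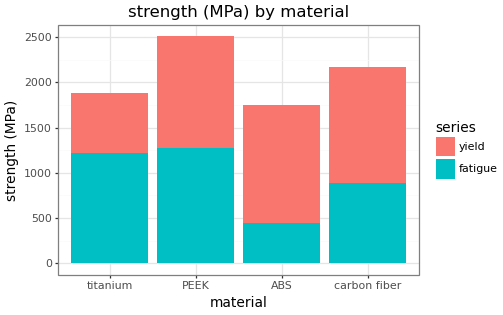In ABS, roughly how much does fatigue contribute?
fatigue top ≈ 500, bottom ≈ 0; segment ≈ 500.

≈ 500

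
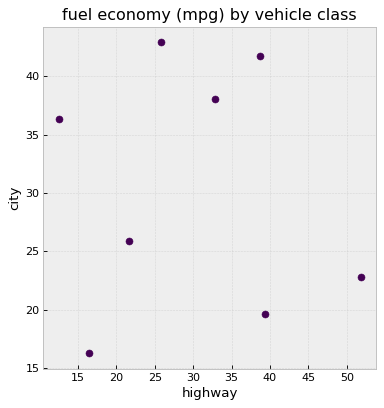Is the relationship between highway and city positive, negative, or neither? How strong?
Points are roughly uncorrelated; weak (|r| ≈ 0.1).

no clear correlation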